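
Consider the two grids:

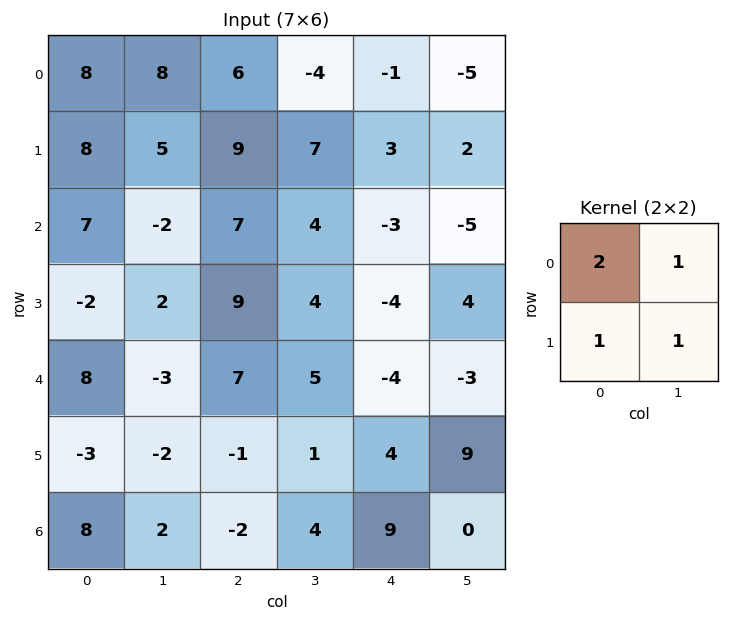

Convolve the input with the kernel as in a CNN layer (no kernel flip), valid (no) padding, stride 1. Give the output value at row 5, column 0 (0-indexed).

2

The receptive field on the input at this output position is [-3 -2 / 8 2]. Elementwise product with the kernel and sum: -3·2 + -2·1 + 8·1 + 2·1.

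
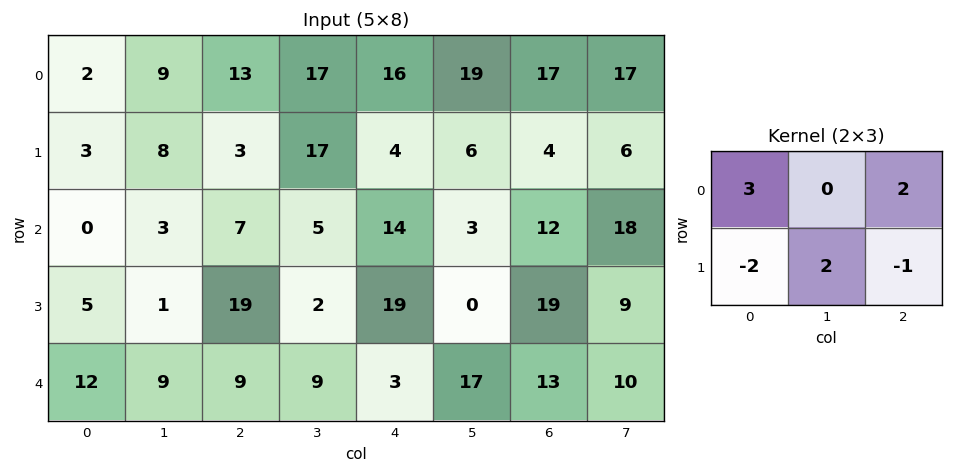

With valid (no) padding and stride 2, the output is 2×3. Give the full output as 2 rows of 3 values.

39 95 82
-13 -4 9

Output[0,0]: The receptive field on the input at this output position is [2 9 13 / 3 8 3]. Elementwise product with the kernel and sum: 2·3 + 13·2 + 3·-2 + 8·2 + 3·-1.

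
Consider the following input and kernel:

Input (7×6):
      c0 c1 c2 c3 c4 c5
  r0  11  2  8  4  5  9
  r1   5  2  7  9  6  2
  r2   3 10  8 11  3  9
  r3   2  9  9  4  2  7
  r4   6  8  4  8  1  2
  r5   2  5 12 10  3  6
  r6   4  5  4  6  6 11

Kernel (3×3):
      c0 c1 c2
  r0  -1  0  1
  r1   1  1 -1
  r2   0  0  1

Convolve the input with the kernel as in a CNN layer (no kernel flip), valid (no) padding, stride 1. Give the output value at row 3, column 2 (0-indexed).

7

The receptive field on the input at this output position is [9 4 2 / 4 8 1 / 12 10 3]. Elementwise product with the kernel and sum: 9·-1 + 2·1 + 4·1 + 8·1 + 1·-1 + 3·1.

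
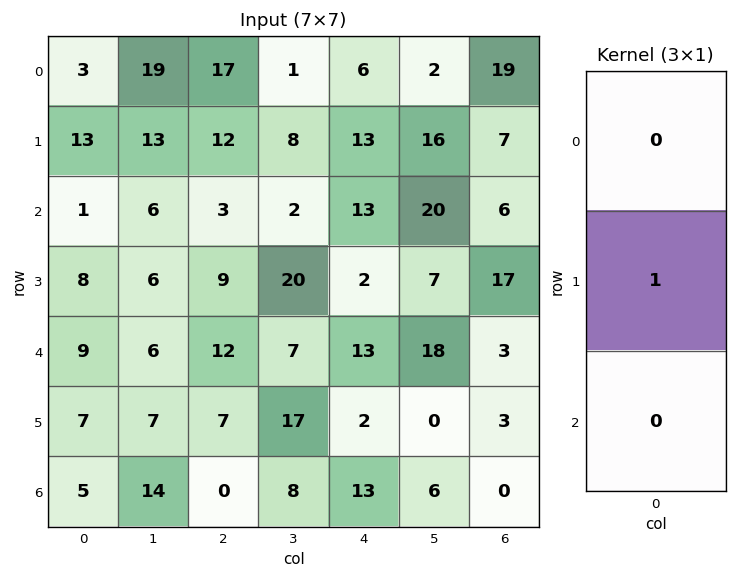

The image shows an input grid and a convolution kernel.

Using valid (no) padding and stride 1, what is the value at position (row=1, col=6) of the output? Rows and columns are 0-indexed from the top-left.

6

The receptive field on the input at this output position is [7 / 6 / 17]. Elementwise product with the kernel and sum: 6·1.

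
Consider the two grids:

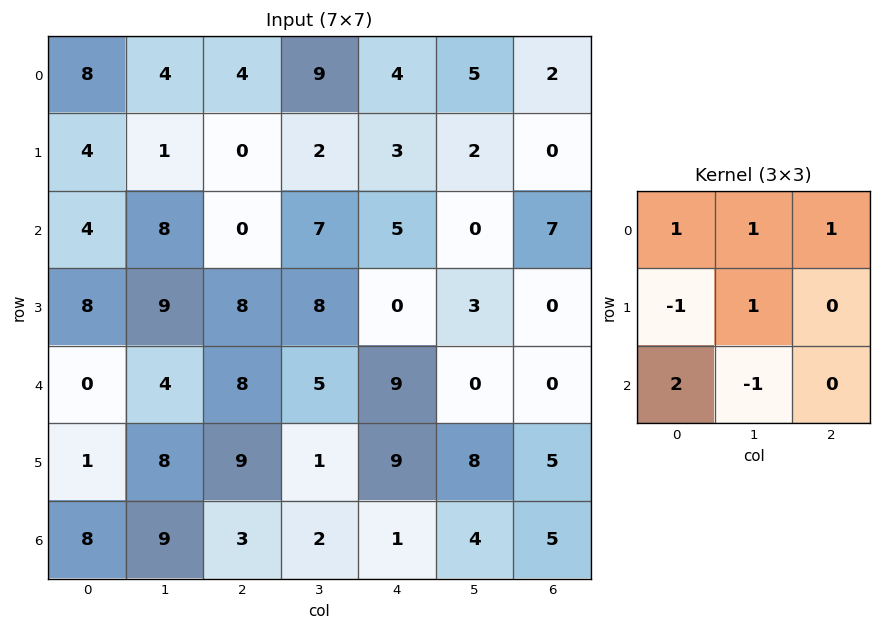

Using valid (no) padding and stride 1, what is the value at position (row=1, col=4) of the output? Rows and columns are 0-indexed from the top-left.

The receptive field on the input at this output position is [3 2 0 / 5 0 7 / 0 3 0]. Elementwise product with the kernel and sum: 3·1 + 2·1 + 0·1 + 5·-1 + 0·1 + 0·2 + 3·-1.

-3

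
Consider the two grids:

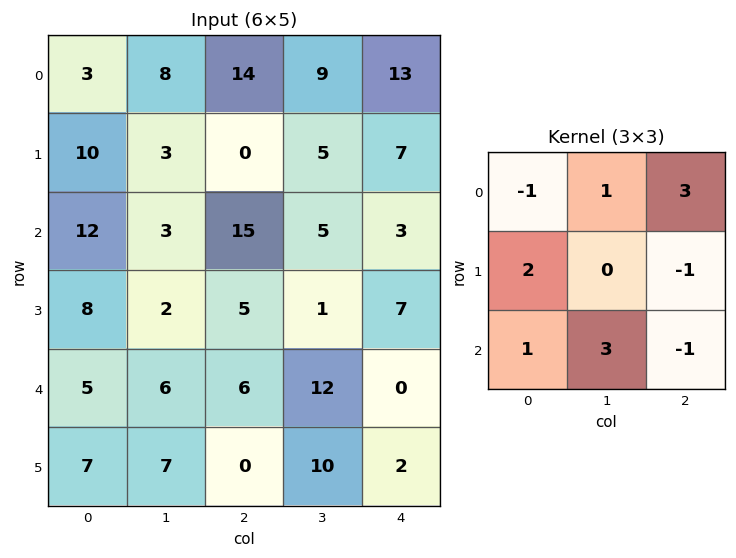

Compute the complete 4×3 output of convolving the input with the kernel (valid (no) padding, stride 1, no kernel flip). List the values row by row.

Output[0,0]: The receptive field on the input at this output position is [3 8 14 / 10 3 0 / 12 3 15]. Elementwise product with the kernel and sum: 3·-1 + 8·1 + 14·3 + 10·2 + 0·-1 + 12·1 + 3·3 + 15·-1.

73 77 54
11 29 54
64 42 44
41 3 57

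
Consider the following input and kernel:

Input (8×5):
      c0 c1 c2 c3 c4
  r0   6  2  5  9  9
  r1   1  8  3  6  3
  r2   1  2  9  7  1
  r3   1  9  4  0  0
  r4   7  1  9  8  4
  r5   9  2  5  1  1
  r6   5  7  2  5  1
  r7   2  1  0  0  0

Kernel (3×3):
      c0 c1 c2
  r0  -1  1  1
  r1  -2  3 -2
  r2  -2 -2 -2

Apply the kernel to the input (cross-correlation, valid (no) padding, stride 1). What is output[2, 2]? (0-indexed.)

The receptive field on the input at this output position is [9 7 1 / 4 0 0 / 9 8 4]. Elementwise product with the kernel and sum: 9·-1 + 7·1 + 1·1 + 4·-2 + 0·3 + 0·-2 + 9·-2 + 8·-2 + 4·-2.

-51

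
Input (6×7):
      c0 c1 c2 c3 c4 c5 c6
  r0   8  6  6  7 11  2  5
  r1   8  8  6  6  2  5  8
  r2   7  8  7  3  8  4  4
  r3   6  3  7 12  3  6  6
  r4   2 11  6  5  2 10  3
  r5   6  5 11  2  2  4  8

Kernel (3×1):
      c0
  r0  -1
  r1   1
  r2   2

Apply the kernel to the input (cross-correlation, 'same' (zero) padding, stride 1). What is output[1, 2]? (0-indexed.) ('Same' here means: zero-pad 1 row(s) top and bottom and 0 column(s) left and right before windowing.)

The receptive field on the zero-padded input at this output position is [6 / 6 / 7]. Elementwise product with the kernel and sum: 6·-1 + 6·1 + 7·2.

14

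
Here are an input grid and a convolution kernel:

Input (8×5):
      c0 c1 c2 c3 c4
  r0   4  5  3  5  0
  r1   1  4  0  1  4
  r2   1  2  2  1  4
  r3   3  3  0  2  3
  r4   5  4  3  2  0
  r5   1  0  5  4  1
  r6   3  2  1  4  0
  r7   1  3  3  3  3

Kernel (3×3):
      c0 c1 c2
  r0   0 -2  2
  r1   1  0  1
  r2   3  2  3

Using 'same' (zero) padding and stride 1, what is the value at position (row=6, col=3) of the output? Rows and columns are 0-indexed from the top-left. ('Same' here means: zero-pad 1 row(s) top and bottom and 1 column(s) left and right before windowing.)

19

The receptive field on the zero-padded input at this output position is [5 4 1 / 1 4 0 / 3 3 3]. Elementwise product with the kernel and sum: 4·-2 + 1·2 + 1·1 + 0·1 + 3·3 + 3·2 + 3·3.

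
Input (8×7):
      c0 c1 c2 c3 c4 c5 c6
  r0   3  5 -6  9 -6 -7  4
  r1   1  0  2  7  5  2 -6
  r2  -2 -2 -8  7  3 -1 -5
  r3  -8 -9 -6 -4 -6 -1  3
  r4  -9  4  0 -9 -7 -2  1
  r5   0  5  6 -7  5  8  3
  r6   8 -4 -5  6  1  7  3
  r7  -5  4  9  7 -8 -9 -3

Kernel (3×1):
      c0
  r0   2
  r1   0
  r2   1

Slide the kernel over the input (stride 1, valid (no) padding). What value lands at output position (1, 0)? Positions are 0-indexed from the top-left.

The receptive field on the input at this output position is [1 / -2 / -8]. Elementwise product with the kernel and sum: 1·2 + -8·1.

-6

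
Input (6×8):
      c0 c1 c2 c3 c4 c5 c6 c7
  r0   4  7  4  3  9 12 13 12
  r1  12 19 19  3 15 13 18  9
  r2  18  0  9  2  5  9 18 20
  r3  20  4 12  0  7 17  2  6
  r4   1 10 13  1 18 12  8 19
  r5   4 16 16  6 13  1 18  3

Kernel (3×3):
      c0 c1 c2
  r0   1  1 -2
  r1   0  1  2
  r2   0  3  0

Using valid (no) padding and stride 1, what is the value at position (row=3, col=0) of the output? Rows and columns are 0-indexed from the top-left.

The receptive field on the input at this output position is [20 4 12 / 1 10 13 / 4 16 16]. Elementwise product with the kernel and sum: 20·1 + 4·1 + 12·-2 + 10·1 + 13·2 + 16·3.

84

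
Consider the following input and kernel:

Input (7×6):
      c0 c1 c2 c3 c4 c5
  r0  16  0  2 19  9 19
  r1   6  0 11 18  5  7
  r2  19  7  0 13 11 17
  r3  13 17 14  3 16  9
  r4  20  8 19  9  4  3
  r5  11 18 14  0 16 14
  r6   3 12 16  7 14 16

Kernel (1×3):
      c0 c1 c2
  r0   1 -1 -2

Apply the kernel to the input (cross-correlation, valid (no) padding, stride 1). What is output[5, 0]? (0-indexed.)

The receptive field on the input at this output position is [11 18 14]. Elementwise product with the kernel and sum: 11·1 + 18·-1 + 14·-2.

-35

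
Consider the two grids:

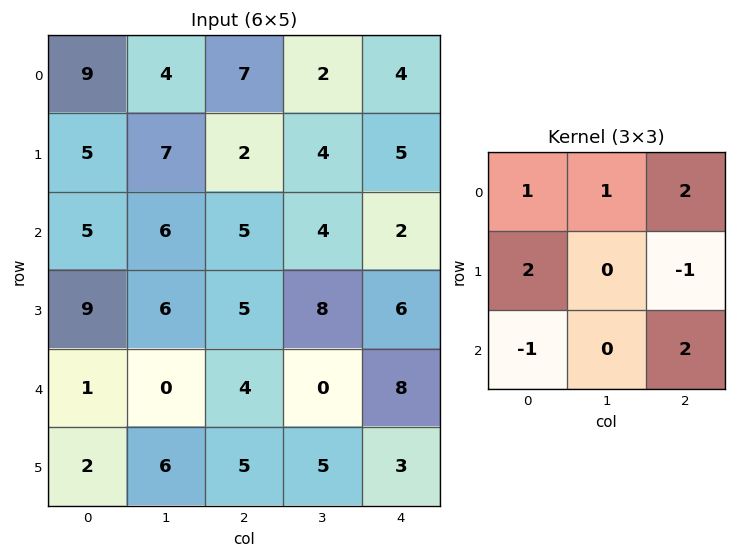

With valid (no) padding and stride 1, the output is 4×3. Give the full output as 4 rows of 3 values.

Output[0,0]: The receptive field on the input at this output position is [9 4 7 / 5 7 2 / 5 6 5]. Elementwise product with the kernel and sum: 9·1 + 4·1 + 7·2 + 5·2 + 2·-1 + 5·-1 + 5·2.

40 27 15
22 35 31
41 23 29
31 31 26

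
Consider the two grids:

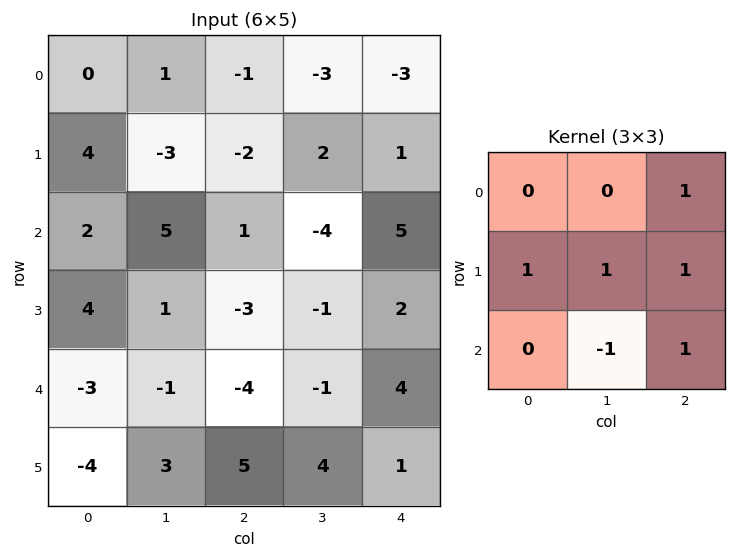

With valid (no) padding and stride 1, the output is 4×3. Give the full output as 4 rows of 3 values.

-6 -11 7
2 6 6
0 -4 8
-9 -8 -2

Output[0,0]: The receptive field on the input at this output position is [0 1 -1 / 4 -3 -2 / 2 5 1]. Elementwise product with the kernel and sum: -1·1 + 4·1 + -3·1 + -2·1 + 5·-1 + 1·1.
Output[0,1]: The receptive field on the input at this output position is [1 -1 -3 / -3 -2 2 / 5 1 -4]. Elementwise product with the kernel and sum: -3·1 + -3·1 + -2·1 + 2·1 + 1·-1 + -4·1.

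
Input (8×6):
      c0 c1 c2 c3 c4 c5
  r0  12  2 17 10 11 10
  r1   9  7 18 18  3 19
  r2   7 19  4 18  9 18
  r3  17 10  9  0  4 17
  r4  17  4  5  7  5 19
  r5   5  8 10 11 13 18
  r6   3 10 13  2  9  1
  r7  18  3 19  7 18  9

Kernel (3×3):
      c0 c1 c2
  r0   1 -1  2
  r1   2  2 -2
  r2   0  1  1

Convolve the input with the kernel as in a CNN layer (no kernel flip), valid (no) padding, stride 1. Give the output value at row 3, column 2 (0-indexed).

55

The receptive field on the input at this output position is [9 0 4 / 5 7 5 / 10 11 13]. Elementwise product with the kernel and sum: 9·1 + 0·-1 + 4·2 + 5·2 + 7·2 + 5·-2 + 11·1 + 13·1.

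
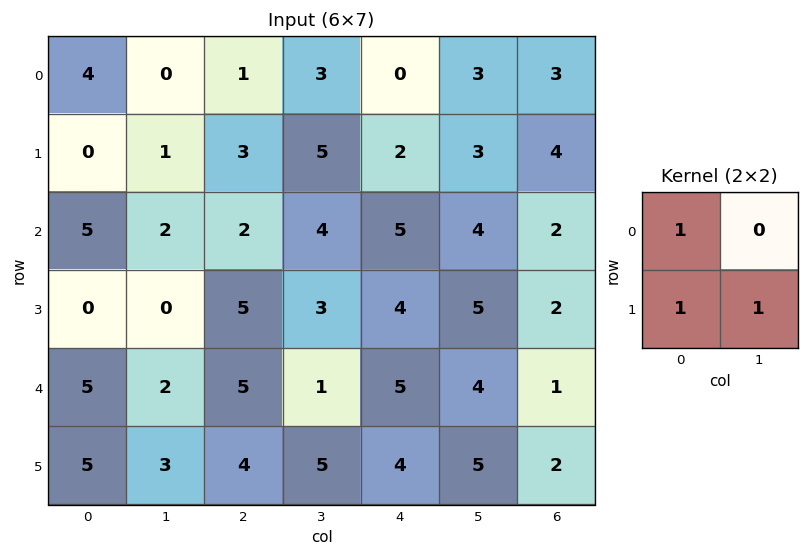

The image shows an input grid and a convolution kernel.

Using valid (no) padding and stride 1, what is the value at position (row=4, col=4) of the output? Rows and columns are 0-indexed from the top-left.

14

The receptive field on the input at this output position is [5 4 / 4 5]. Elementwise product with the kernel and sum: 5·1 + 4·1 + 5·1.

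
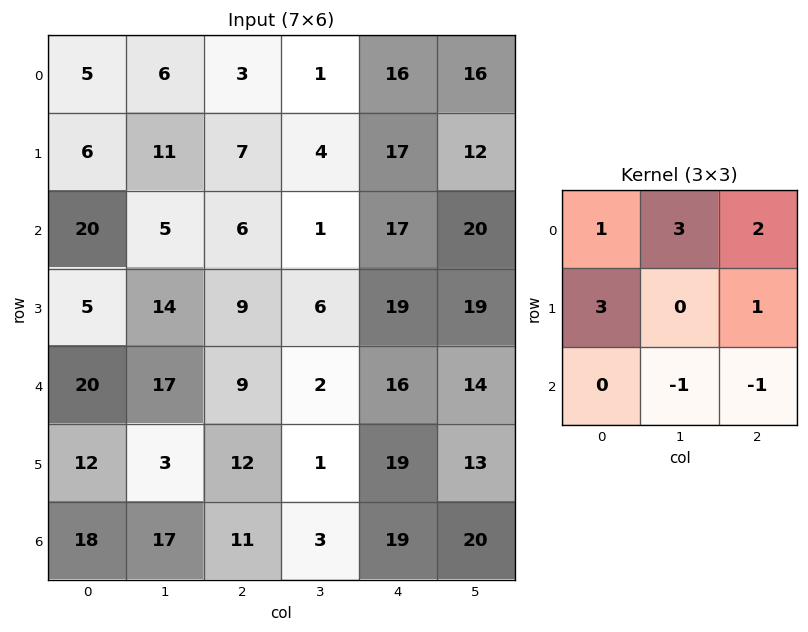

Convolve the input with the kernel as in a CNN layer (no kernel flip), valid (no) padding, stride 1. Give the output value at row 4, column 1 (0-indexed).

44

The receptive field on the input at this output position is [17 9 2 / 3 12 1 / 17 11 3]. Elementwise product with the kernel and sum: 17·1 + 9·3 + 2·2 + 3·3 + 1·1 + 11·-1 + 3·-1.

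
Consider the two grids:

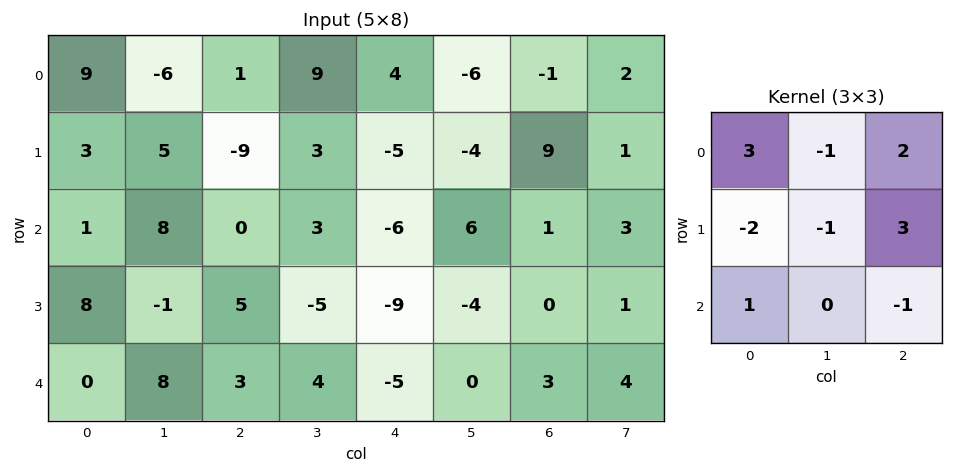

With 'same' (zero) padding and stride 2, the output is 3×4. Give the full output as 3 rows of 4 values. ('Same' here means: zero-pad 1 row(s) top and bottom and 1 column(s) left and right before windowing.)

-32 40 -33 14
31 27 23 -28
14 -25 -17 -1

Output[0,0]: The receptive field on the zero-padded input at this output position is [0 0 0 / 0 9 -6 / 0 3 5]. Elementwise product with the kernel and sum: 0·3 + 0·-1 + 0·2 + 0·-2 + 9·-1 + -6·3 + 0·1 + 5·-1.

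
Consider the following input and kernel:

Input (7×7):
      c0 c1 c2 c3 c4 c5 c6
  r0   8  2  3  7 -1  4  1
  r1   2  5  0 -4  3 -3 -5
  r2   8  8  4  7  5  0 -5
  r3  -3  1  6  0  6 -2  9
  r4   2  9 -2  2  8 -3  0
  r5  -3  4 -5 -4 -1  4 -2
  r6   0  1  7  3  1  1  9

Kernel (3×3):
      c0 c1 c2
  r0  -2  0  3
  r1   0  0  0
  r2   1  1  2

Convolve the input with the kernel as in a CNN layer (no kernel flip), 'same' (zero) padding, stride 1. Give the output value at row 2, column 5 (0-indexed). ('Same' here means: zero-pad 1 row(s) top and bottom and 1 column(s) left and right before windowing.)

1

The receptive field on the zero-padded input at this output position is [3 -3 -5 / 5 0 -5 / 6 -2 9]. Elementwise product with the kernel and sum: 3·-2 + -5·3 + 6·1 + -2·1 + 9·2.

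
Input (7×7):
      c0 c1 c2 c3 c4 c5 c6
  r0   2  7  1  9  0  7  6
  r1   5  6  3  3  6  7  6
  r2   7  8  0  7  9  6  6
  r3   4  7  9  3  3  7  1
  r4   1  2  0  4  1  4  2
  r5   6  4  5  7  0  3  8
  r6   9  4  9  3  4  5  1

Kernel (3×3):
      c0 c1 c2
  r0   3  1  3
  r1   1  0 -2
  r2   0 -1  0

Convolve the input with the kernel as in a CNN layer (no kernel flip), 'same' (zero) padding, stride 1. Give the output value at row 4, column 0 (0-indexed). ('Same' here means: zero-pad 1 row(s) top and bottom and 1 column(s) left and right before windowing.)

The receptive field on the zero-padded input at this output position is [0 4 7 / 0 1 2 / 0 6 4]. Elementwise product with the kernel and sum: 0·3 + 4·1 + 7·3 + 0·1 + 2·-2 + 6·-1.

15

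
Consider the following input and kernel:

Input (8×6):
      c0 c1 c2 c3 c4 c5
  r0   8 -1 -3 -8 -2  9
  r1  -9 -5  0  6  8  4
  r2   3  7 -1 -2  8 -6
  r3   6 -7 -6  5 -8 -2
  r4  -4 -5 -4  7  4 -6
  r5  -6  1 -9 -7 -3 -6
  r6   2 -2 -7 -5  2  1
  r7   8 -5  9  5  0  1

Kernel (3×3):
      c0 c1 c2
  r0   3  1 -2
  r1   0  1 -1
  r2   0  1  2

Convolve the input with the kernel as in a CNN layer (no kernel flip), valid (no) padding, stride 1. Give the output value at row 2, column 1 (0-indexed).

The receptive field on the input at this output position is [7 -1 -2 / -7 -6 5 / -5 -4 7]. Elementwise product with the kernel and sum: 7·3 + -1·1 + -2·-2 + -6·1 + 5·-1 + -4·1 + 7·2.

23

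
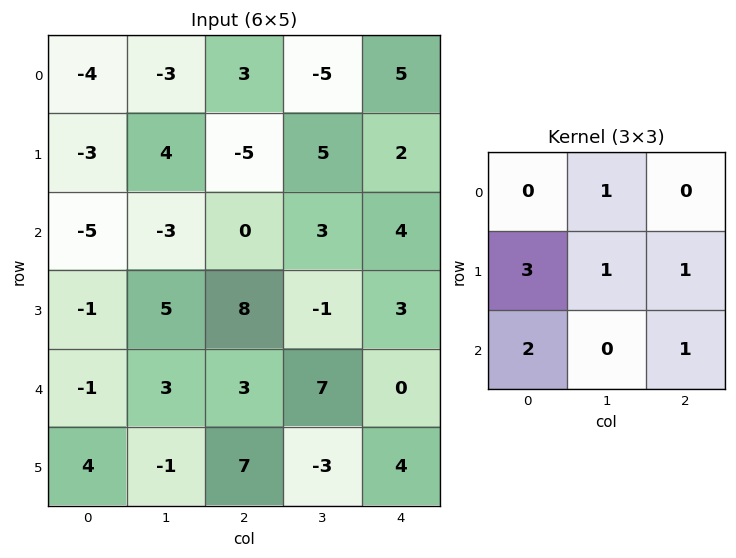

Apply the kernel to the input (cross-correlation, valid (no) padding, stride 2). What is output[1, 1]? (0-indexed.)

35

The receptive field on the input at this output position is [0 3 4 / 8 -1 3 / 3 7 0]. Elementwise product with the kernel and sum: 3·1 + 8·3 + -1·1 + 3·1 + 3·2 + 0·1.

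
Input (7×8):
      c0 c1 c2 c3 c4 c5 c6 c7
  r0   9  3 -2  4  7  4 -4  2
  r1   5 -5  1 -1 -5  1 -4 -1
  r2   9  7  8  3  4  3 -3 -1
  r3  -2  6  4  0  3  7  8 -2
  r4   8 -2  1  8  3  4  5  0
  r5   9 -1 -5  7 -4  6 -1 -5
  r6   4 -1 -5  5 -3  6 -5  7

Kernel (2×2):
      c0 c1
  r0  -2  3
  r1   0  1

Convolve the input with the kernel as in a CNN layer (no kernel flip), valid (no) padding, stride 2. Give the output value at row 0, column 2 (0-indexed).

-1

The receptive field on the input at this output position is [7 4 / -5 1]. Elementwise product with the kernel and sum: 7·-2 + 4·3 + 1·1.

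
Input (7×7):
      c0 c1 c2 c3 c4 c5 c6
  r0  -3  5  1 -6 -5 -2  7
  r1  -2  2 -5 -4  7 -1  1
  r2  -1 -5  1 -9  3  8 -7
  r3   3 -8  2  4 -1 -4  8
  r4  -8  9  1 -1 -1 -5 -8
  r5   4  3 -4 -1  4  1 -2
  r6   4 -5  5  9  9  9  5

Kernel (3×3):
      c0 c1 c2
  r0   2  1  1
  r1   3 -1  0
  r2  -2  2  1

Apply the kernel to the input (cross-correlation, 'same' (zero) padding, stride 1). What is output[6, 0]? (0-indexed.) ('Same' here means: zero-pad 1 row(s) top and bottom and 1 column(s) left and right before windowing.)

The receptive field on the zero-padded input at this output position is [0 4 3 / 0 4 -5 / 0 0 0]. Elementwise product with the kernel and sum: 0·2 + 4·1 + 3·1 + 0·3 + 4·-1 + 0·-2 + 0·2 + 0·1.

3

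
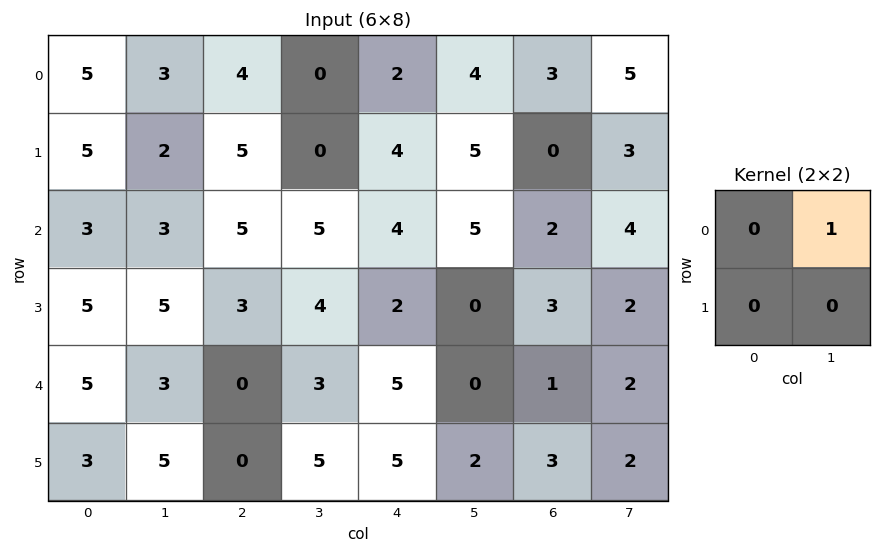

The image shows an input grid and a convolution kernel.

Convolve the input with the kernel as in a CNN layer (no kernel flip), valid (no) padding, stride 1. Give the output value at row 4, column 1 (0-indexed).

The receptive field on the input at this output position is [3 0 / 5 0]. Elementwise product with the kernel and sum: 0·1.

0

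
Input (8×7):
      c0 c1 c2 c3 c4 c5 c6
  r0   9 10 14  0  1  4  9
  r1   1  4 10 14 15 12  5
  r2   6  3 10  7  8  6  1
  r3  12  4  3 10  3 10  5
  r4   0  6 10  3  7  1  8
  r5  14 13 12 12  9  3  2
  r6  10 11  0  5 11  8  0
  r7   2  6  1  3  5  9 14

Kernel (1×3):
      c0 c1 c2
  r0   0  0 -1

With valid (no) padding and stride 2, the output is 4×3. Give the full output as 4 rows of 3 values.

-14 -1 -9
-10 -8 -1
-10 -7 -8
0 -11 0

Output[0,0]: The receptive field on the input at this output position is [9 10 14]. Elementwise product with the kernel and sum: 14·-1.
Output[0,1]: The receptive field on the input at this output position is [14 0 1]. Elementwise product with the kernel and sum: 1·-1.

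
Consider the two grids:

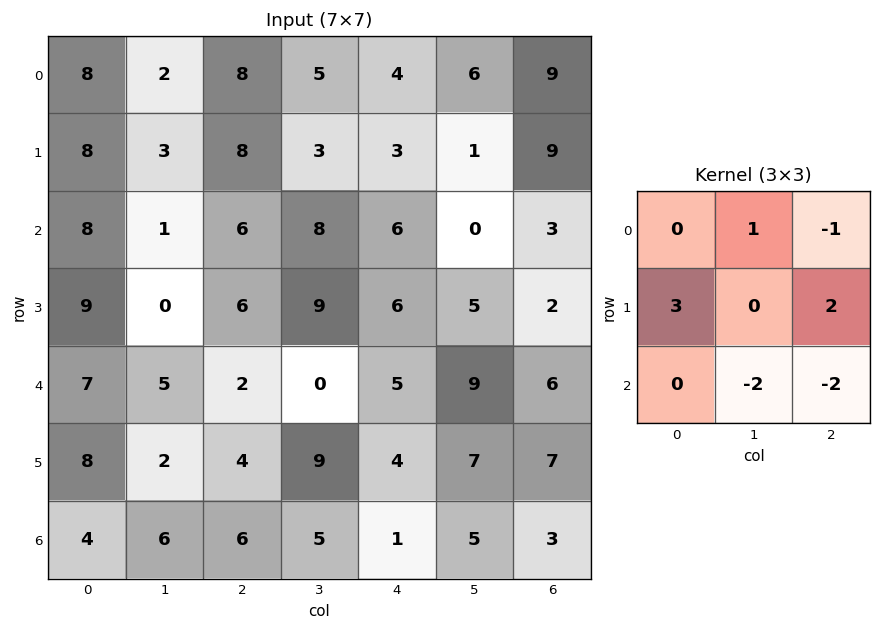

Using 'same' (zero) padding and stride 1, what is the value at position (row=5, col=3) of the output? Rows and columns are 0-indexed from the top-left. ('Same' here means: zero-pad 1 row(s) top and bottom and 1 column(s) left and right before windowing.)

The receptive field on the zero-padded input at this output position is [2 0 5 / 4 9 4 / 6 5 1]. Elementwise product with the kernel and sum: 0·1 + 5·-1 + 4·3 + 4·2 + 5·-2 + 1·-2.

3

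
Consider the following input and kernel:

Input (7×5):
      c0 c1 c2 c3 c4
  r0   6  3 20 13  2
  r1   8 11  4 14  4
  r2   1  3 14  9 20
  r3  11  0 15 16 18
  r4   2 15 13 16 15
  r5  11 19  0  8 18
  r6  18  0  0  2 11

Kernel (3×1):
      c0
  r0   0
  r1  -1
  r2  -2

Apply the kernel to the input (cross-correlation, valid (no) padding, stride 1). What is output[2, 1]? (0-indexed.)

The receptive field on the input at this output position is [3 / 0 / 15]. Elementwise product with the kernel and sum: 0·-1 + 15·-2.

-30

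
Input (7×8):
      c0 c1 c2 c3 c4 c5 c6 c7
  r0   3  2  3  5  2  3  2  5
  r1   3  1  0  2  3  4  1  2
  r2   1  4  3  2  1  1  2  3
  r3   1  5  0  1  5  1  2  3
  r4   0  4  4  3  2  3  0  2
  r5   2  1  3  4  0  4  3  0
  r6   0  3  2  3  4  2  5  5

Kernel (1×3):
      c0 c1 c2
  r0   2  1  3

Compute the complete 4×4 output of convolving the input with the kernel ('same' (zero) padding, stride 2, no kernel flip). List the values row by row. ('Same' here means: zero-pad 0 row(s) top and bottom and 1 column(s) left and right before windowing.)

9 22 21 23
13 17 8 13
12 21 17 12
9 17 16 24

Output[0,0]: The receptive field on the zero-padded input at this output position is [0 3 2]. Elementwise product with the kernel and sum: 0·2 + 3·1 + 2·3.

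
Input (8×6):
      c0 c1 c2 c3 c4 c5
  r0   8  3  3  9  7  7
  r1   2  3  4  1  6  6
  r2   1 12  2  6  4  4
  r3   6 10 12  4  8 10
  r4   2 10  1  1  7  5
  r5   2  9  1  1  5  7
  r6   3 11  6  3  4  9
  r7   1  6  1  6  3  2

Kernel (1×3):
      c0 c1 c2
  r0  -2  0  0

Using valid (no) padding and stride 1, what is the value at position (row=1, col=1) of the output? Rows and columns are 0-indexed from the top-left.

-6

The receptive field on the input at this output position is [3 4 1]. Elementwise product with the kernel and sum: 3·-2.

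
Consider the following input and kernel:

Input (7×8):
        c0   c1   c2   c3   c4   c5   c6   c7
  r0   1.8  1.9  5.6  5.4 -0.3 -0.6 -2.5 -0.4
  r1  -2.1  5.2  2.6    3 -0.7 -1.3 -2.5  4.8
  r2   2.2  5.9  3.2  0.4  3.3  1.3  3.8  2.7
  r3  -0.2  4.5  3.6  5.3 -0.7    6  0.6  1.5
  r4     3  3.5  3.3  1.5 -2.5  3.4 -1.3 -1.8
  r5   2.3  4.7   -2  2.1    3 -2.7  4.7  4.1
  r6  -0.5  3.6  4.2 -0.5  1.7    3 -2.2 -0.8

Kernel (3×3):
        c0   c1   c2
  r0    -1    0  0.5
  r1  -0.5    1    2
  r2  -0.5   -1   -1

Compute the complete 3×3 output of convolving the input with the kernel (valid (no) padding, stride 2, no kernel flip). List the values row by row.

2.25 -10.75 -13.65
2.9 -0.1 5.3
-9.35 1.25 5.4

Output[0,0]: The receptive field on the input at this output position is [1.8 1.9 5.6 / -2.1 5.2 2.6 / 2.2 5.9 3.2]. Elementwise product with the kernel and sum: 1.8·-1 + 5.6·0.5 + -2.1·-0.5 + 5.2·1 + 2.6·2 + 2.2·-0.5 + 5.9·-1 + 3.2·-1.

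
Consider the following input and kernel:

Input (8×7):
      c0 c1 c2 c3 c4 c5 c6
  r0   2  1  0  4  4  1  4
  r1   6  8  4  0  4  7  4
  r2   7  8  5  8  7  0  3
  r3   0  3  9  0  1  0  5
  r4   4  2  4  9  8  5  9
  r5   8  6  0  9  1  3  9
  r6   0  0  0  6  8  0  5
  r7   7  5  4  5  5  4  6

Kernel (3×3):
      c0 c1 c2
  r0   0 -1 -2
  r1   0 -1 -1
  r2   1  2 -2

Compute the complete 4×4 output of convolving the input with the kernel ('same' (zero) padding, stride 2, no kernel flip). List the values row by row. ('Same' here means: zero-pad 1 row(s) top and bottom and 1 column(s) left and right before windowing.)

Output[0,0]: The receptive field on the zero-padded input at this output position is [0 0 0 / 0 2 1 / 0 6 8]. Elementwise product with the kernel and sum: 0·-1 + 0·-2 + 2·-1 + 1·-1 + 0·1 + 6·2 + 8·-2.
Output[0,1]: The receptive field on the zero-padded input at this output position is [0 0 0 / 1 0 4 / 8 4 0]. Elementwise product with the kernel and sum: 0·-1 + 0·-2 + 0·-1 + 4·-1 + 8·1 + 4·2 + 0·-2.

-7 12 -11 11
-43 4 -23 3
-8 -34 -9 7
-16 -21 -8 2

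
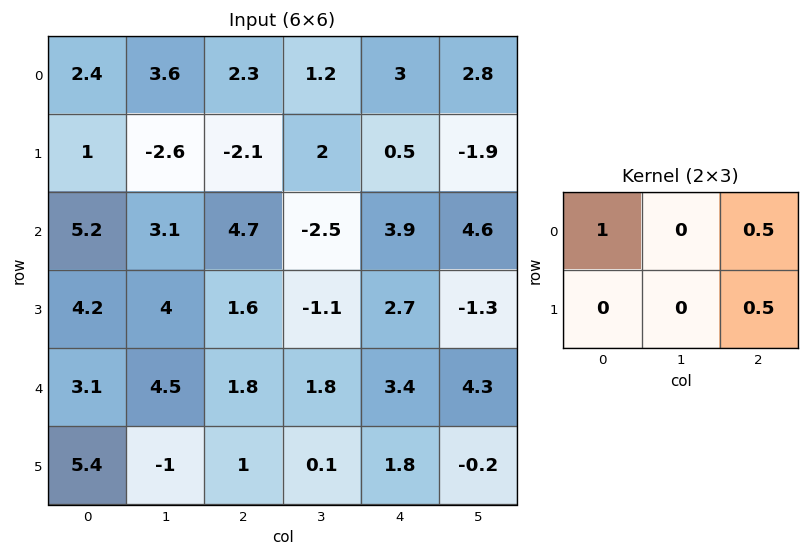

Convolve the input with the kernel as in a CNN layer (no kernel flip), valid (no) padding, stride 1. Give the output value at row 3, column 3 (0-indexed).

The receptive field on the input at this output position is [-1.1 2.7 -1.3 / 1.8 3.4 4.3]. Elementwise product with the kernel and sum: -1.1·1 + -1.3·0.5 + 4.3·0.5.

0.4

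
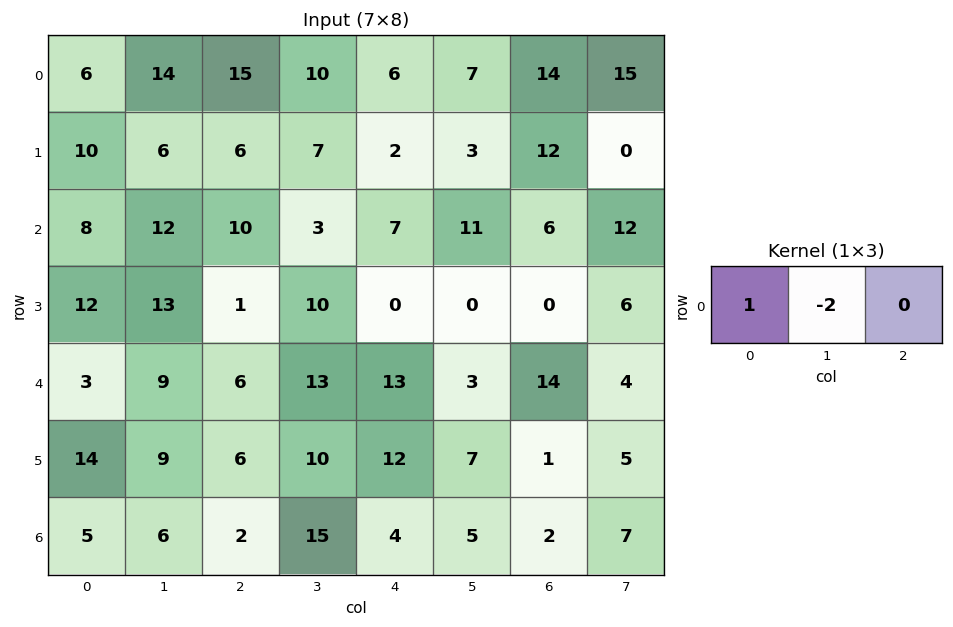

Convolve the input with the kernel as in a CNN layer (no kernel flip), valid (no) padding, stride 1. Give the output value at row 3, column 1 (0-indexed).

11

The receptive field on the input at this output position is [13 1 10]. Elementwise product with the kernel and sum: 13·1 + 1·-2.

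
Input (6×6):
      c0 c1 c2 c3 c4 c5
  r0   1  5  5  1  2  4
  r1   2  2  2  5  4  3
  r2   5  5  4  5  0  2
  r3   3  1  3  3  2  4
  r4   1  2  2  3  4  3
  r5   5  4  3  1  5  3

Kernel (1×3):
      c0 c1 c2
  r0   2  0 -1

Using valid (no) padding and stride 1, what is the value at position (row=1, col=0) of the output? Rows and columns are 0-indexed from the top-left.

The receptive field on the input at this output position is [2 2 2]. Elementwise product with the kernel and sum: 2·2 + 2·-1.

2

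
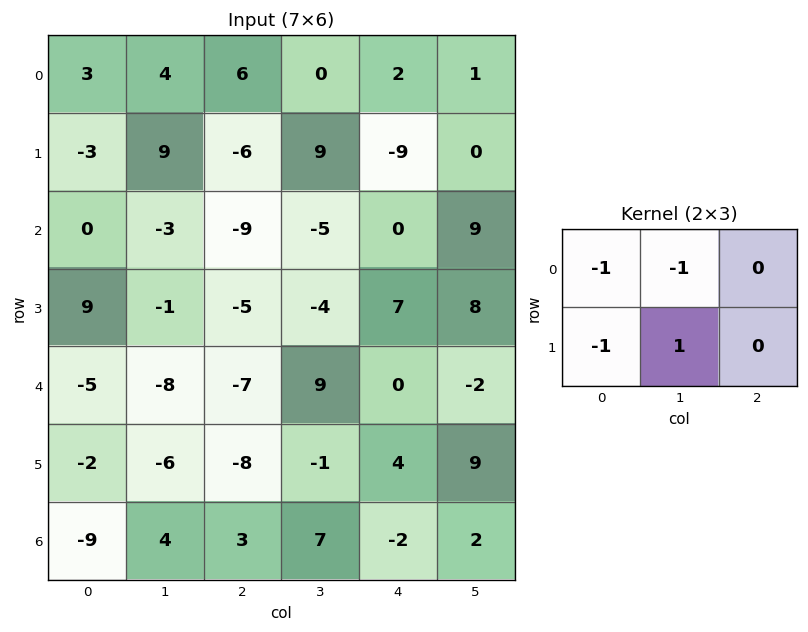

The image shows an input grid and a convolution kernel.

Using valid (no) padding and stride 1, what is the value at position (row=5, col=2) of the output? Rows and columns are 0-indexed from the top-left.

13

The receptive field on the input at this output position is [-8 -1 4 / 3 7 -2]. Elementwise product with the kernel and sum: -8·-1 + -1·-1 + 3·-1 + 7·1.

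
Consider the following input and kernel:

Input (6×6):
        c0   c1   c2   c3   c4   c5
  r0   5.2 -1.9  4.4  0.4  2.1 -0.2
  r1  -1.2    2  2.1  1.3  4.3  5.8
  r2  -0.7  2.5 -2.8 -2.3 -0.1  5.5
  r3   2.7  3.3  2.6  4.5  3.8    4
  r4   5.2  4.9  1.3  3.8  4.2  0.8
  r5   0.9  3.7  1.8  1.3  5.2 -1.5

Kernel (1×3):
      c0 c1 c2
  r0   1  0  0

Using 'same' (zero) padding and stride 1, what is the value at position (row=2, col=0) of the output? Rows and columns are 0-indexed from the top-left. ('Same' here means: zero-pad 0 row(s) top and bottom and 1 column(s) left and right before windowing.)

The receptive field on the zero-padded input at this output position is [0 -0.7 2.5]. Elementwise product with the kernel and sum: 0·1.

0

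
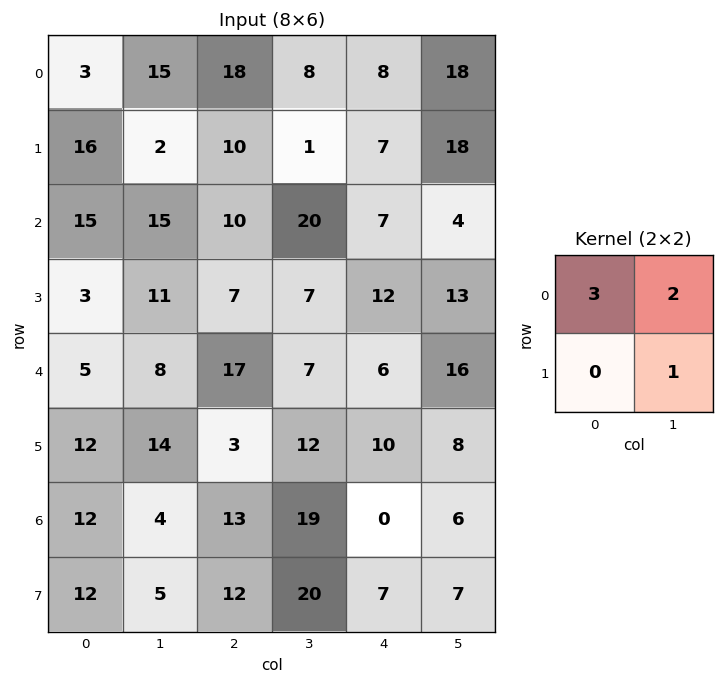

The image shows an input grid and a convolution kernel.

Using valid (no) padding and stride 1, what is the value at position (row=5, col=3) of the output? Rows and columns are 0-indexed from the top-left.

The receptive field on the input at this output position is [12 10 / 19 0]. Elementwise product with the kernel and sum: 12·3 + 10·2 + 0·1.

56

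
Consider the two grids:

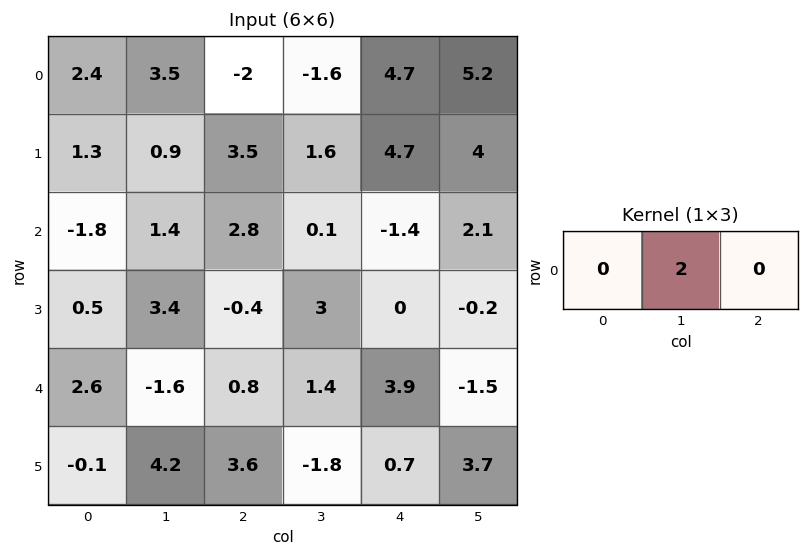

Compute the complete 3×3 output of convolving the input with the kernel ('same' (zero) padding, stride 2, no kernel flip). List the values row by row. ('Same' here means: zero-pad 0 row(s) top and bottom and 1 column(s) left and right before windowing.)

4.8 -4 9.4
-3.6 5.6 -2.8
5.2 1.6 7.8

Output[0,0]: The receptive field on the zero-padded input at this output position is [0 2.4 3.5]. Elementwise product with the kernel and sum: 2.4·2.
Output[0,1]: The receptive field on the zero-padded input at this output position is [3.5 -2 -1.6]. Elementwise product with the kernel and sum: -2·2.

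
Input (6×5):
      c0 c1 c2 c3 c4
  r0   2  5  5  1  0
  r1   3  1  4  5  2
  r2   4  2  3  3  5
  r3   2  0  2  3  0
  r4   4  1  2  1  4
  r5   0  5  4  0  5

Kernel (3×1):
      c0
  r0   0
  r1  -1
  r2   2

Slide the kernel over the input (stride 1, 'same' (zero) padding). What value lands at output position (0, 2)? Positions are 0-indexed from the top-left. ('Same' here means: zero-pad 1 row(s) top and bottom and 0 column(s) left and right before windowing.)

3

The receptive field on the zero-padded input at this output position is [0 / 5 / 4]. Elementwise product with the kernel and sum: 5·-1 + 4·2.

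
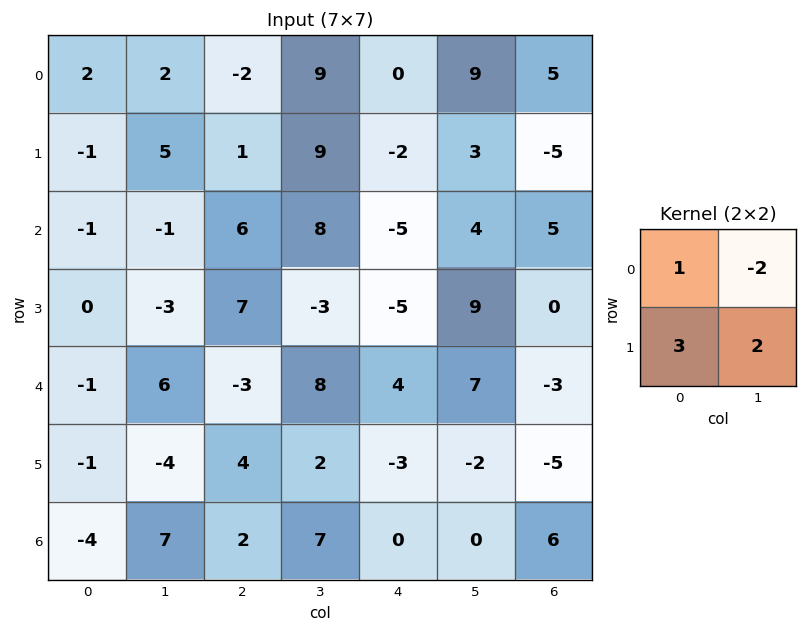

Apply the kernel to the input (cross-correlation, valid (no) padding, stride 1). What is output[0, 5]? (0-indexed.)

-2

The receptive field on the input at this output position is [9 5 / 3 -5]. Elementwise product with the kernel and sum: 9·1 + 5·-2 + 3·3 + -5·2.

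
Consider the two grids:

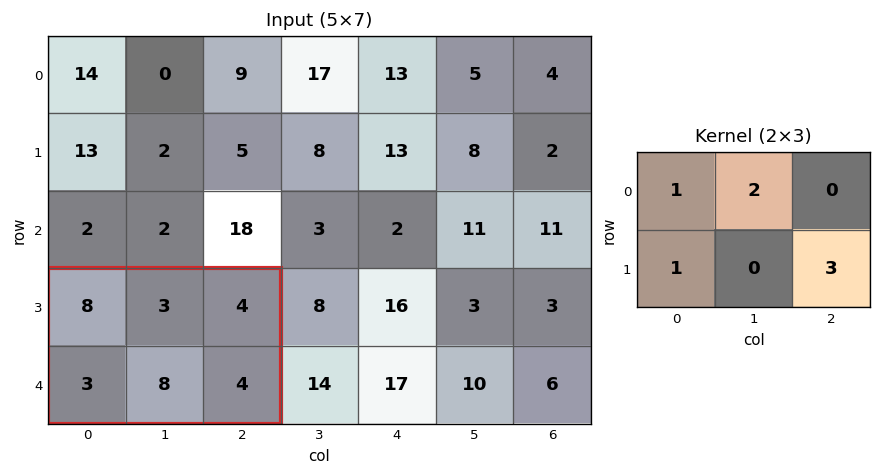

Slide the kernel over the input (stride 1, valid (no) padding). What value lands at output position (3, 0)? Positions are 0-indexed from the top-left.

29

The receptive field on the input at this output position is [8 3 4 / 3 8 4]. Elementwise product with the kernel and sum: 8·1 + 3·2 + 3·1 + 4·3.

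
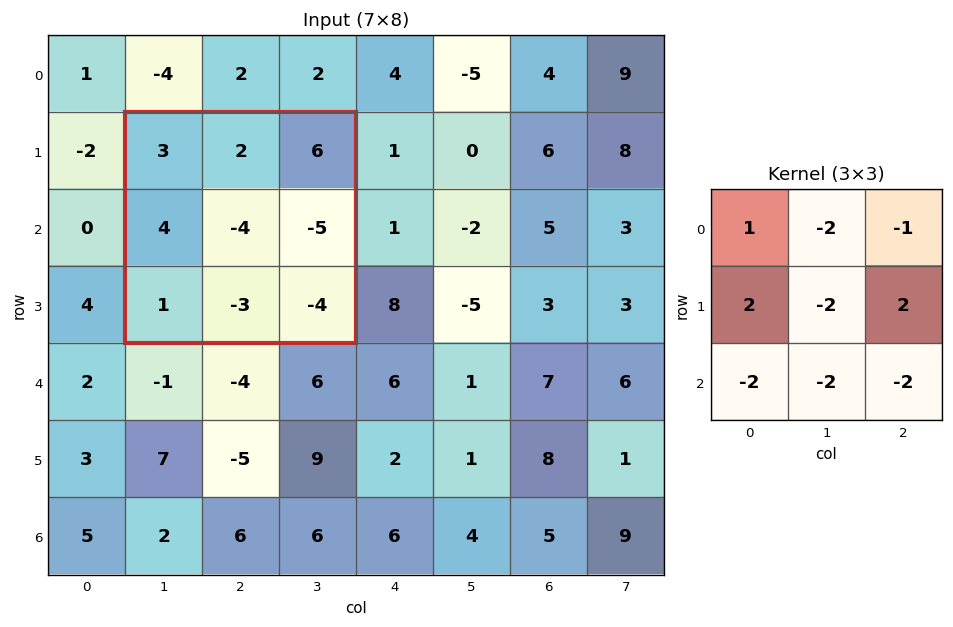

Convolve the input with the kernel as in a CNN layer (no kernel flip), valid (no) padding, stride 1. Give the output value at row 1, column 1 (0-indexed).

The receptive field on the input at this output position is [3 2 6 / 4 -4 -5 / 1 -3 -4]. Elementwise product with the kernel and sum: 3·1 + 2·-2 + 6·-1 + 4·2 + -4·-2 + -5·2 + 1·-2 + -3·-2 + -4·-2.

11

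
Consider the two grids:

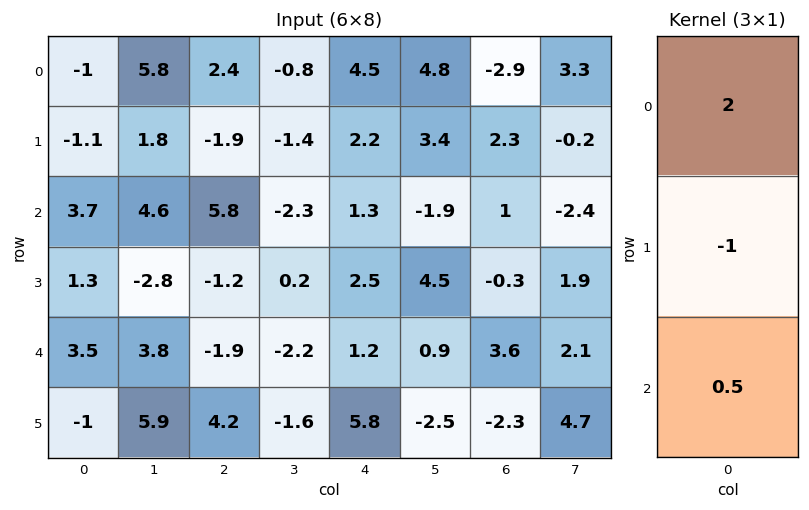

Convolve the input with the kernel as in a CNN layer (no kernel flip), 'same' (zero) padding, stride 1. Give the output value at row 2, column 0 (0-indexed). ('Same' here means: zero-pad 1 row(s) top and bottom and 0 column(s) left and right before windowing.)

The receptive field on the zero-padded input at this output position is [-1.1 / 3.7 / 1.3]. Elementwise product with the kernel and sum: -1.1·2 + 3.7·-1 + 1.3·0.5.

-5.25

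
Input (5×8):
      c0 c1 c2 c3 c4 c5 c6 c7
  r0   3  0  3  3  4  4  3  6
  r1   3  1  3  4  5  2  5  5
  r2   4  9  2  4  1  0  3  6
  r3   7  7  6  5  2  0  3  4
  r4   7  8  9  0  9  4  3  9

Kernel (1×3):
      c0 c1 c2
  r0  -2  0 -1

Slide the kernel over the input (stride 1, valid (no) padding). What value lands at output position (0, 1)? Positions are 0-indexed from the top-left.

-3

The receptive field on the input at this output position is [0 3 3]. Elementwise product with the kernel and sum: 0·-2 + 3·-1.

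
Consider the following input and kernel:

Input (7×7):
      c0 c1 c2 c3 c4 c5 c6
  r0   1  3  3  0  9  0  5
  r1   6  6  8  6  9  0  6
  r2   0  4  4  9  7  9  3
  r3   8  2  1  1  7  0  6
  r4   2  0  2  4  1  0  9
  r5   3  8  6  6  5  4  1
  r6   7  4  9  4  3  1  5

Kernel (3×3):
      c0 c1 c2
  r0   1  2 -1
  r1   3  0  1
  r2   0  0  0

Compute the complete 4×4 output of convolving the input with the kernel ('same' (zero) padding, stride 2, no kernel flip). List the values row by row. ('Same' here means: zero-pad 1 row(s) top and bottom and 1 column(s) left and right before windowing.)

Output[0,0]: The receptive field on the zero-padded input at this output position is [0 0 0 / 0 1 3 / 0 6 6]. Elementwise product with the kernel and sum: 0·1 + 0·2 + 0·-1 + 0·3 + 3·1.

3 9 0 0
10 37 60 39
14 7 27 12
2 30 25 9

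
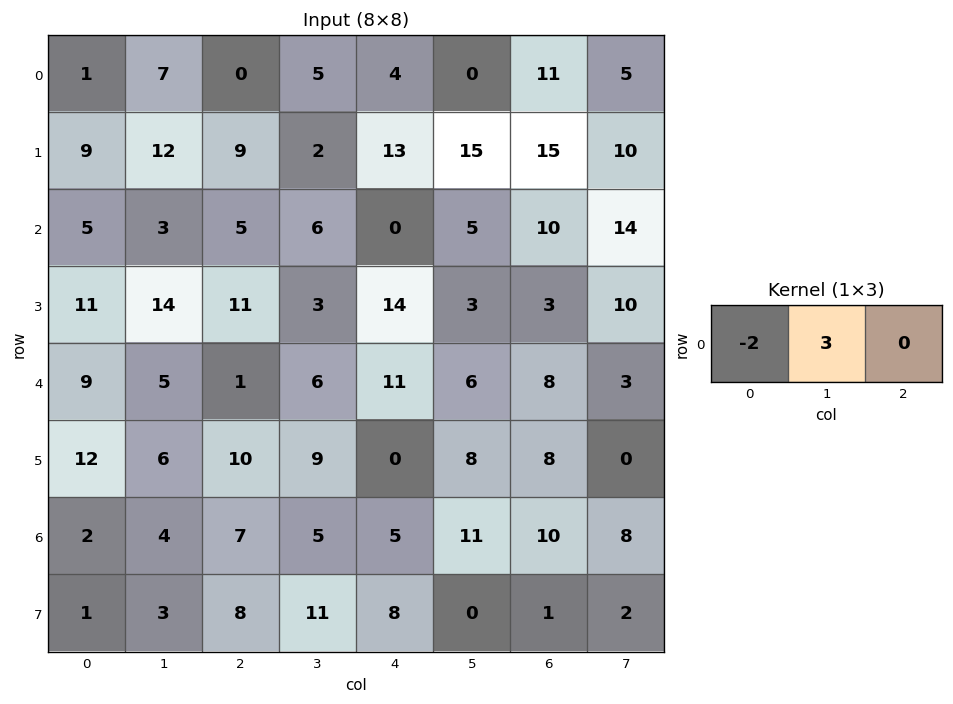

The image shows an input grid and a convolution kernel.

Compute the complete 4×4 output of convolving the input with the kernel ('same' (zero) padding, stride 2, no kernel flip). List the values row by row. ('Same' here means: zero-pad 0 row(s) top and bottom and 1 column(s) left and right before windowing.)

Output[0,0]: The receptive field on the zero-padded input at this output position is [0 1 7]. Elementwise product with the kernel and sum: 0·-2 + 1·3.

3 -14 2 33
15 9 -12 20
27 -7 21 12
6 13 5 8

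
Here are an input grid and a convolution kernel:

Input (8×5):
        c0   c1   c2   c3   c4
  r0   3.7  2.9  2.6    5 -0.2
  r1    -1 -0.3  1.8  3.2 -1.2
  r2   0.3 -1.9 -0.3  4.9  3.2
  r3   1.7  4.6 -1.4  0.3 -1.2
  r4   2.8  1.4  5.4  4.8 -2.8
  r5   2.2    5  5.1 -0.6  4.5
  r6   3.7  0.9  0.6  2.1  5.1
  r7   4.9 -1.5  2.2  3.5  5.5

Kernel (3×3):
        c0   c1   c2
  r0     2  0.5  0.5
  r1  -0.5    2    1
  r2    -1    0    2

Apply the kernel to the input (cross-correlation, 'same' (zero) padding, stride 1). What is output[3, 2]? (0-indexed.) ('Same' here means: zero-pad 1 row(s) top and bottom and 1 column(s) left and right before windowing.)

The receptive field on the zero-padded input at this output position is [-1.9 -0.3 4.9 / 4.6 -1.4 0.3 / 1.4 5.4 4.8]. Elementwise product with the kernel and sum: -1.9·2 + -0.3·0.5 + 4.9·0.5 + 4.6·-0.5 + -1.4·2 + 0.3·1 + 1.4·-1 + 4.8·2.

1.9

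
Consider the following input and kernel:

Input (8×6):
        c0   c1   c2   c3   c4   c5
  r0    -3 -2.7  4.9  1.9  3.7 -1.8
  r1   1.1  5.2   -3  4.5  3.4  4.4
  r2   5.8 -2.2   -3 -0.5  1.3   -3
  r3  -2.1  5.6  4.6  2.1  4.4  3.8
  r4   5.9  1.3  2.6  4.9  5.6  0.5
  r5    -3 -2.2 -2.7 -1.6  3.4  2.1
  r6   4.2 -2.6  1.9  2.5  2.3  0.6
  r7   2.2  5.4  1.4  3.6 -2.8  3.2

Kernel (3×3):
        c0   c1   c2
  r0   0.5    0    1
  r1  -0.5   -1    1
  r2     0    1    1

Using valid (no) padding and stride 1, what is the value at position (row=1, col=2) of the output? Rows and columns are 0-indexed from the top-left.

11.7

The receptive field on the input at this output position is [-3 4.5 3.4 / -3 -0.5 1.3 / 4.6 2.1 4.4]. Elementwise product with the kernel and sum: -3·0.5 + 3.4·1 + -3·-0.5 + -0.5·-1 + 1.3·1 + 2.1·1 + 4.4·1.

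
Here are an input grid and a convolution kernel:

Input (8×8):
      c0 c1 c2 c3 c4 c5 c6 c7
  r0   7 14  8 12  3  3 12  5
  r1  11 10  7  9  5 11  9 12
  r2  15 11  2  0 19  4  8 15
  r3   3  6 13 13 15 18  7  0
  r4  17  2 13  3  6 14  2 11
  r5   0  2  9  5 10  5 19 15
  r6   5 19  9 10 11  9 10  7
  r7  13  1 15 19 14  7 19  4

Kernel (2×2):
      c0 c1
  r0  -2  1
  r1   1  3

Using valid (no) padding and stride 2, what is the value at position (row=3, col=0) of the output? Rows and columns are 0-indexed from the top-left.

25

The receptive field on the input at this output position is [5 19 / 13 1]. Elementwise product with the kernel and sum: 5·-2 + 19·1 + 13·1 + 1·3.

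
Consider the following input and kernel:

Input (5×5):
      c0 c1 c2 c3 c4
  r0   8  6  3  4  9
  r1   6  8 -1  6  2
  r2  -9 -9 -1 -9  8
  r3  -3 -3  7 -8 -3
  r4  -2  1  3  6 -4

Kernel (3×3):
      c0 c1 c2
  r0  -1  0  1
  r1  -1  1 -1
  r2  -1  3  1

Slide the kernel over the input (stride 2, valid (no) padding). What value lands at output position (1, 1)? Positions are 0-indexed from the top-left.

8

The receptive field on the input at this output position is [-1 -9 8 / 7 -8 -3 / 3 6 -4]. Elementwise product with the kernel and sum: -1·-1 + 8·1 + 7·-1 + -8·1 + -3·-1 + 3·-1 + 6·3 + -4·1.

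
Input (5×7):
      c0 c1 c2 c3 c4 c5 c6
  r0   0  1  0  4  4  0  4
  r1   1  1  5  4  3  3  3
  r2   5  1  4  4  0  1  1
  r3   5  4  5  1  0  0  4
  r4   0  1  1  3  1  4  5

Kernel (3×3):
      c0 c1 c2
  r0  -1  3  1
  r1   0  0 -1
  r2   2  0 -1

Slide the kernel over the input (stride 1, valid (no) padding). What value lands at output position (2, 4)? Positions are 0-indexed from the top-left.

The receptive field on the input at this output position is [0 1 1 / 0 0 4 / 1 4 5]. Elementwise product with the kernel and sum: 0·-1 + 1·3 + 1·1 + 4·-1 + 1·2 + 5·-1.

-3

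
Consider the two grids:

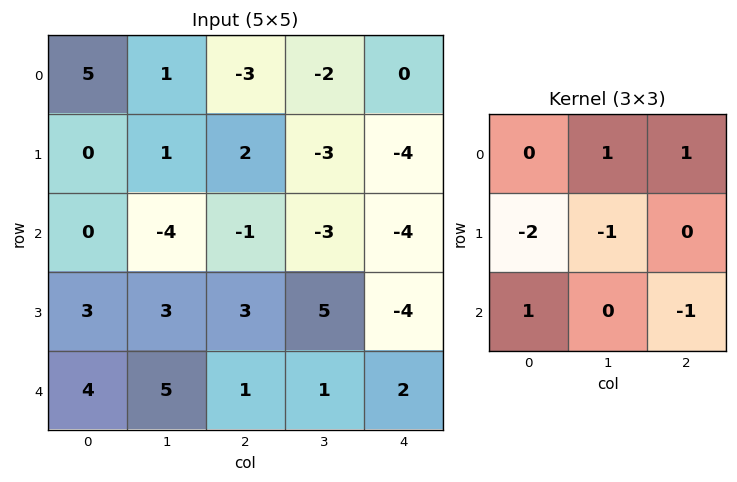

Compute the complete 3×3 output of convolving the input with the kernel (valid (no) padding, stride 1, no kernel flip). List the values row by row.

Output[0,0]: The receptive field on the input at this output position is [5 1 -3 / 0 1 2 / 0 -4 -1]. Elementwise product with the kernel and sum: 1·1 + -3·1 + 0·-2 + 1·-1 + 0·1 + -1·-1.

-2 -10 0
7 6 5
-11 -9 -19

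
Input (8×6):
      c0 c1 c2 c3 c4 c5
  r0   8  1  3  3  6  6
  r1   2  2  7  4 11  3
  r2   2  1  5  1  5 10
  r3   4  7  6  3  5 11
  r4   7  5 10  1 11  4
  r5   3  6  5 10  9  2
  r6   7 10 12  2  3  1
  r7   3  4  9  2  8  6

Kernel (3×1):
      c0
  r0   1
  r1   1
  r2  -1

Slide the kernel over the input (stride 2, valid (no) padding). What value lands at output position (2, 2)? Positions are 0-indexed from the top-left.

The receptive field on the input at this output position is [11 / 9 / 3]. Elementwise product with the kernel and sum: 11·1 + 9·1 + 3·-1.

17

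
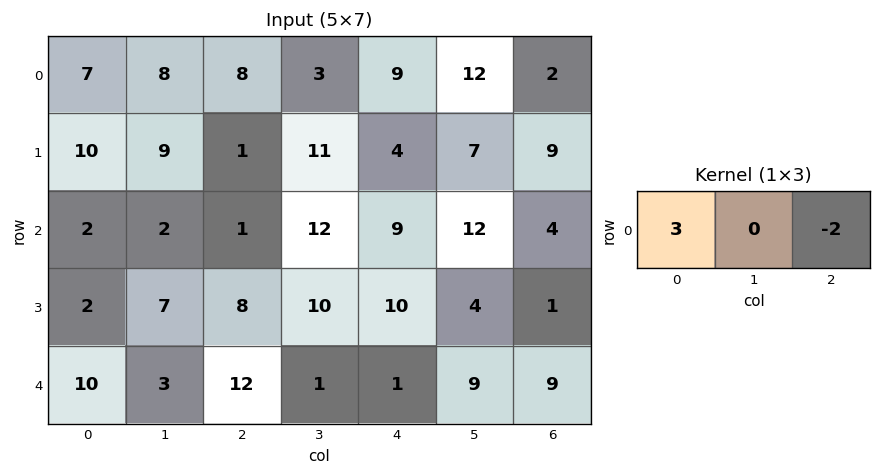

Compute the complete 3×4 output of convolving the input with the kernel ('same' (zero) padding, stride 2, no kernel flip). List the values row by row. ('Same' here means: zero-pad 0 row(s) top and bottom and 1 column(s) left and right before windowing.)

-16 18 -15 36
-4 -18 12 36
-6 7 -15 27

Output[0,0]: The receptive field on the zero-padded input at this output position is [0 7 8]. Elementwise product with the kernel and sum: 0·3 + 8·-2.
Output[0,1]: The receptive field on the zero-padded input at this output position is [8 8 3]. Elementwise product with the kernel and sum: 8·3 + 3·-2.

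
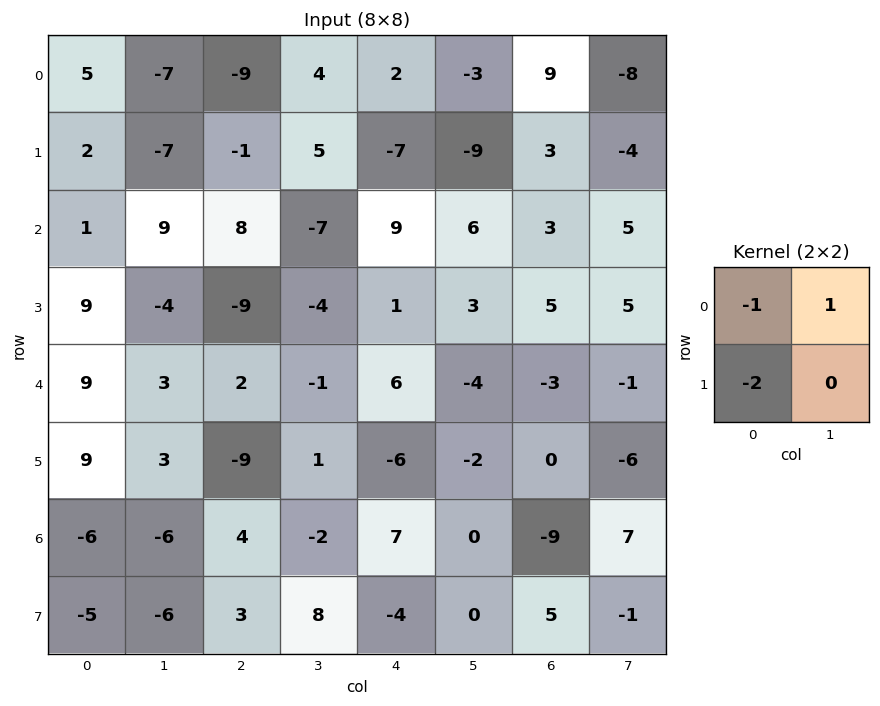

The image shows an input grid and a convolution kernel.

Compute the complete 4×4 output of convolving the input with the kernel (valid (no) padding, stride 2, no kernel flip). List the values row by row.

Output[0,0]: The receptive field on the input at this output position is [5 -7 / 2 -7]. Elementwise product with the kernel and sum: 5·-1 + -7·1 + 2·-2.
Output[0,1]: The receptive field on the input at this output position is [-9 4 / -1 5]. Elementwise product with the kernel and sum: -9·-1 + 4·1 + -1·-2.

-16 15 9 -23
-10 3 -5 -8
-24 15 2 2
10 -12 1 6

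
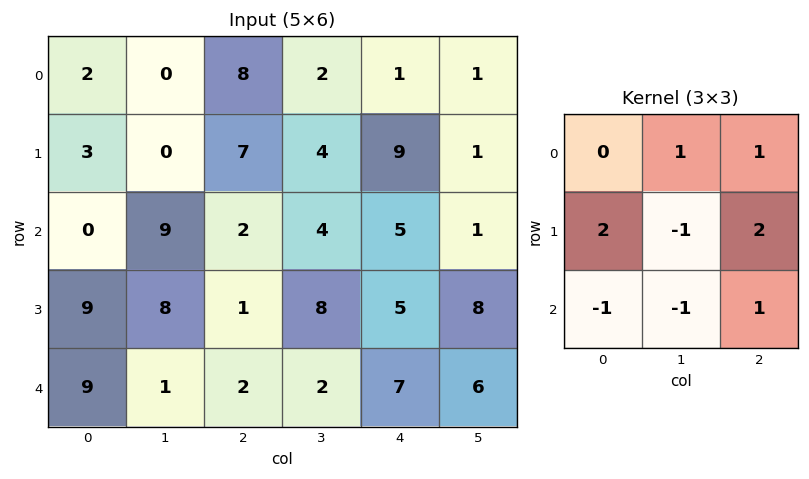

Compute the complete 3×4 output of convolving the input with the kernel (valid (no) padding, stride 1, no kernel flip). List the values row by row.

Output[0,0]: The receptive field on the input at this output position is [2 0 8 / 3 0 7 / 0 9 2]. Elementwise product with the kernel and sum: 0·1 + 8·1 + 3·2 + 0·-1 + 7·2 + 0·-1 + 9·-1 + 2·1.
Output[0,1]: The receptive field on the input at this output position is [0 8 2 / 0 7 4 / 9 2 4]. Elementwise product with the kernel and sum: 8·1 + 2·1 + 0·2 + 7·-1 + 4·2 + 9·-1 + 2·-1 + 4·1.

21 4 30 -5
-14 34 19 10
15 36 16 30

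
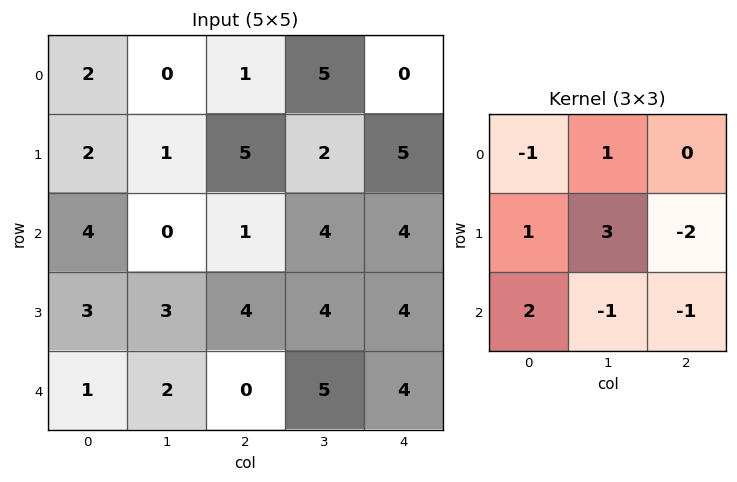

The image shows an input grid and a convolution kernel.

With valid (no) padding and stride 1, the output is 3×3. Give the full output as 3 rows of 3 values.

0 8 -1
0 -3 2
0 7 2

Output[0,0]: The receptive field on the input at this output position is [2 0 1 / 2 1 5 / 4 0 1]. Elementwise product with the kernel and sum: 2·-1 + 0·1 + 2·1 + 1·3 + 5·-2 + 4·2 + 0·-1 + 1·-1.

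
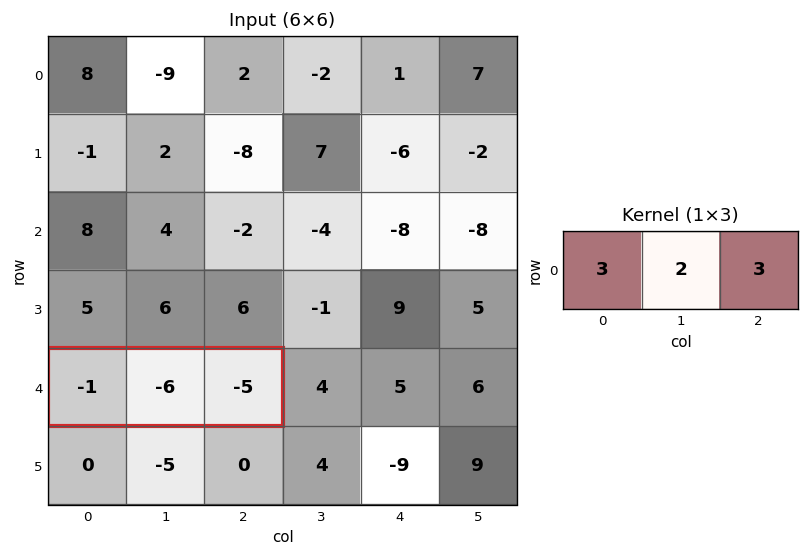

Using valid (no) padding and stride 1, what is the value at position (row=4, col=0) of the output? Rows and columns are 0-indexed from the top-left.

-30

The receptive field on the input at this output position is [-1 -6 -5]. Elementwise product with the kernel and sum: -1·3 + -6·2 + -5·3.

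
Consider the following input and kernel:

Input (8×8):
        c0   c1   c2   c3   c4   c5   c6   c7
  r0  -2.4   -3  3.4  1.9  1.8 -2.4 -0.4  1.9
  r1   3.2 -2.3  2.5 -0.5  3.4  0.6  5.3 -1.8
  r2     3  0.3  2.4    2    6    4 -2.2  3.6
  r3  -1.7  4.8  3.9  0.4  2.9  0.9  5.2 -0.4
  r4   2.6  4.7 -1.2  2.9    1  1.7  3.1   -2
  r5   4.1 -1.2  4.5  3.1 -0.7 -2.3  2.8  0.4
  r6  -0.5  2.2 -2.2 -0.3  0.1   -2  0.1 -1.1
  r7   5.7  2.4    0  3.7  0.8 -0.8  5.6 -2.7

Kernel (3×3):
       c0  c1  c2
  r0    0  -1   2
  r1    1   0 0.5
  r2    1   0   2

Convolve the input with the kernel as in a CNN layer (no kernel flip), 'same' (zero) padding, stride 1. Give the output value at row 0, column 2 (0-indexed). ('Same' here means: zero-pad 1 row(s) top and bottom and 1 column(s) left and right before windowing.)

The receptive field on the zero-padded input at this output position is [0 0 0 / -3 3.4 1.9 / -2.3 2.5 -0.5]. Elementwise product with the kernel and sum: 0·-1 + 0·2 + -3·1 + 1.9·0.5 + -2.3·1 + -0.5·2.

-5.35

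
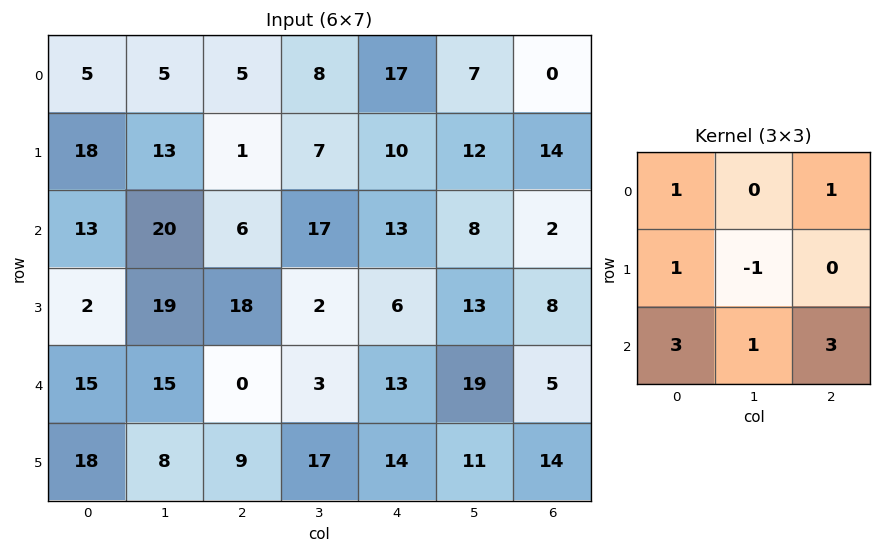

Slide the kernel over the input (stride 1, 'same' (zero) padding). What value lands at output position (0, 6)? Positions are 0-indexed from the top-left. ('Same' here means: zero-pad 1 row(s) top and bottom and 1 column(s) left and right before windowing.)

The receptive field on the zero-padded input at this output position is [0 0 0 / 7 0 0 / 12 14 0]. Elementwise product with the kernel and sum: 0·1 + 0·1 + 7·1 + 0·-1 + 12·3 + 14·1 + 0·3.

57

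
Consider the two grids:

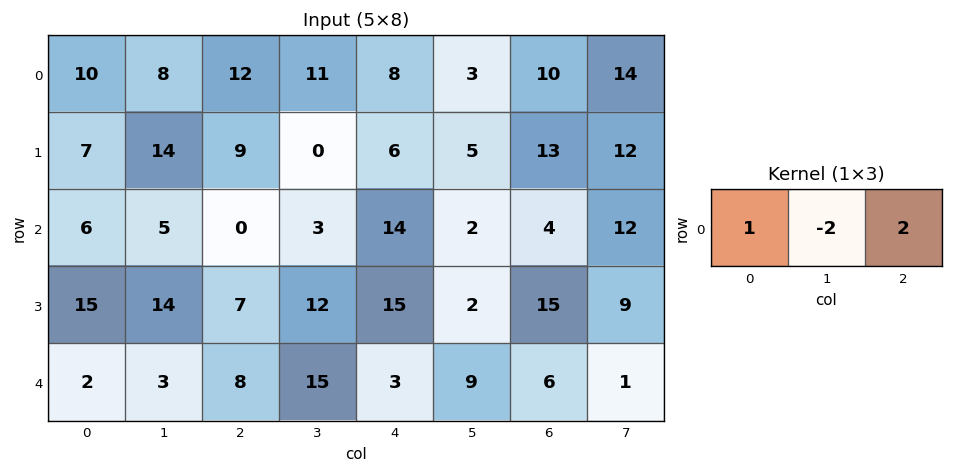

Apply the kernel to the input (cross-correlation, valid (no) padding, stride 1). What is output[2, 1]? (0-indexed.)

11

The receptive field on the input at this output position is [5 0 3]. Elementwise product with the kernel and sum: 5·1 + 0·-2 + 3·2.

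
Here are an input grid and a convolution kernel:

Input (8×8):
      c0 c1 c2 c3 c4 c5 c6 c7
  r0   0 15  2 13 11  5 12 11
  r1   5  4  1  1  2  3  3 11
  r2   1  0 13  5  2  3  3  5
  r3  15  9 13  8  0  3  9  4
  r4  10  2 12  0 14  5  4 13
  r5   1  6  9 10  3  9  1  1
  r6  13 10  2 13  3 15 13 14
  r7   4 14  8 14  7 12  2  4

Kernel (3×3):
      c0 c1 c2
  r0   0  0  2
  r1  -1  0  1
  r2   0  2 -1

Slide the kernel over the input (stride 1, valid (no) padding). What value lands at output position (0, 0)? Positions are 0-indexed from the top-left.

The receptive field on the input at this output position is [0 15 2 / 5 4 1 / 1 0 13]. Elementwise product with the kernel and sum: 2·2 + 5·-1 + 1·1 + 0·2 + 13·-1.

-13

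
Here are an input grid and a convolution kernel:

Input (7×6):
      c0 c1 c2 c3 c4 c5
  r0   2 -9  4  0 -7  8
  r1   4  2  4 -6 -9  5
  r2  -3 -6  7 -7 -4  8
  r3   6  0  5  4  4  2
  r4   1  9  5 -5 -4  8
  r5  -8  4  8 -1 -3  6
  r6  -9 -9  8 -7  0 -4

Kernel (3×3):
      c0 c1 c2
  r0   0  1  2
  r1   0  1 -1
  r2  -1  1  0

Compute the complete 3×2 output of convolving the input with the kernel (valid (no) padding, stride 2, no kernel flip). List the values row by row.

-6 -25
11 -25
15 -26

Output[0,0]: The receptive field on the input at this output position is [2 -9 4 / 4 2 4 / -3 -6 7]. Elementwise product with the kernel and sum: -9·1 + 4·2 + 2·1 + 4·-1 + -3·-1 + -6·1.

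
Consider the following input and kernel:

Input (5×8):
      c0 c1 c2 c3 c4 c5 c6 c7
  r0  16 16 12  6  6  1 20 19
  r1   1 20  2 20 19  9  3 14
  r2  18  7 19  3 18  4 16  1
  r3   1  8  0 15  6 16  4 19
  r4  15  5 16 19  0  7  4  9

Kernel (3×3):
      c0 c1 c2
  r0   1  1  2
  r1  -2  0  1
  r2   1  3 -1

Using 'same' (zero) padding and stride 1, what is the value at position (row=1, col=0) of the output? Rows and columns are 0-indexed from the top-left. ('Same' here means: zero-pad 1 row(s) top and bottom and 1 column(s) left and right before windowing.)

The receptive field on the zero-padded input at this output position is [0 16 16 / 0 1 20 / 0 18 7]. Elementwise product with the kernel and sum: 0·1 + 16·1 + 16·2 + 0·-2 + 20·1 + 0·1 + 18·3 + 7·-1.

115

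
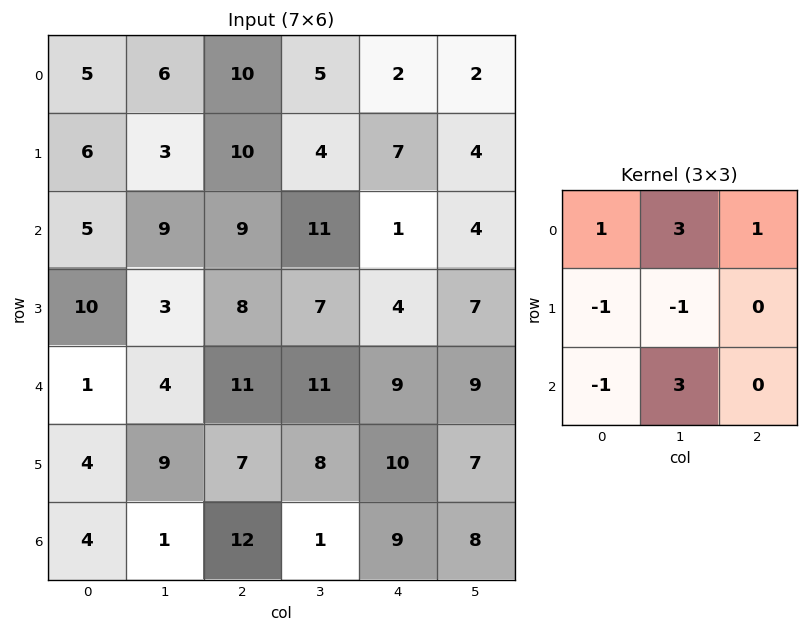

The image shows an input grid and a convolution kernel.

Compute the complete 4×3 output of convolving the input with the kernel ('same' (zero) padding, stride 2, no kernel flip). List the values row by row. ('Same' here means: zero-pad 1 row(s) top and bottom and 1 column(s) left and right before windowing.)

13 11 10
46 40 22
44 31 28
17 25 35

Output[0,0]: The receptive field on the zero-padded input at this output position is [0 0 0 / 0 5 6 / 0 6 3]. Elementwise product with the kernel and sum: 0·1 + 0·3 + 0·1 + 0·-1 + 5·-1 + 0·-1 + 6·3.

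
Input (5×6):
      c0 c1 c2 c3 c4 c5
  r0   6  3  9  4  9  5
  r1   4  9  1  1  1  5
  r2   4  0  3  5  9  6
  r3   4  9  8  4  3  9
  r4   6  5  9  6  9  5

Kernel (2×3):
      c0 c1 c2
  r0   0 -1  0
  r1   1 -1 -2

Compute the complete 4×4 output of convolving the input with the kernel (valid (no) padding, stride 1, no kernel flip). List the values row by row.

Output[0,0]: The receptive field on the input at this output position is [6 3 9 / 4 9 1]. Elementwise product with the kernel and sum: 3·-1 + 4·1 + 9·-1 + 1·-2.

-10 -3 -6 -19
-11 -14 -21 -17
-21 -10 -7 -26
-26 -24 -19 -16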